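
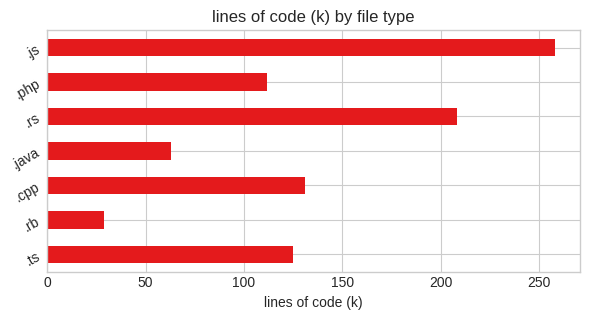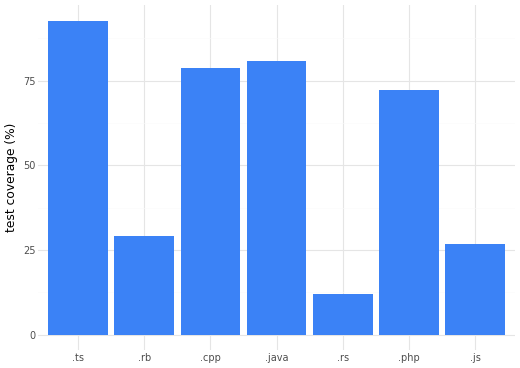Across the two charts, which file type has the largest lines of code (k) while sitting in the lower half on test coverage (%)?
Chart 2 median test coverage (%) ≈ 70; below-median file types: .rb, .rs, .js. Among those, .js has the highest lines of code (k) (≈ 250).

.js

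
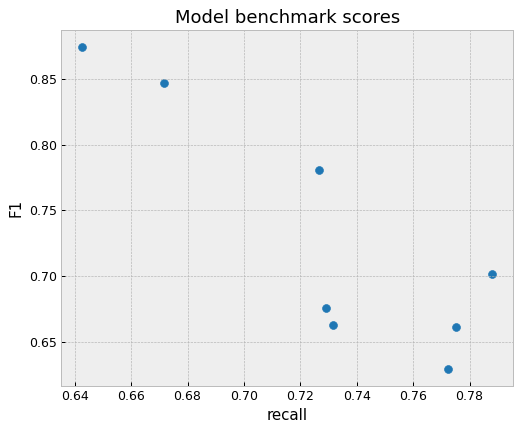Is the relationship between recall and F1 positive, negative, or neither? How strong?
Points are negatively correlated; strong (|r| ≈ 0.9).

negative, strong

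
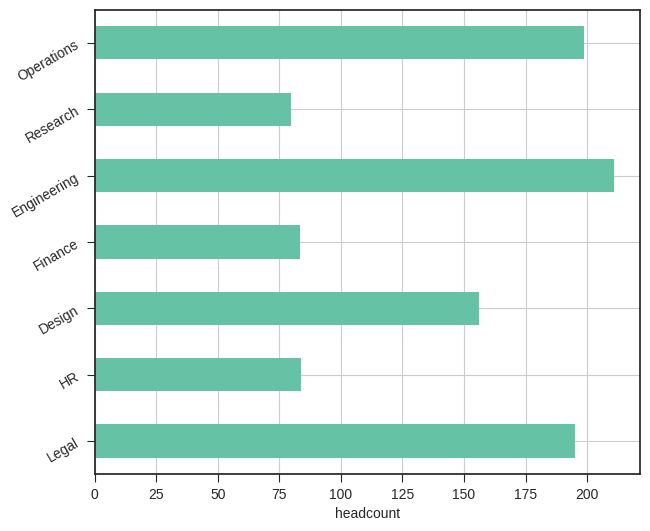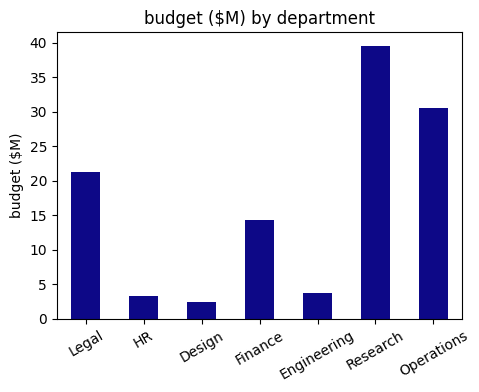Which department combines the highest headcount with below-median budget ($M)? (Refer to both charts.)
Engineering

Chart 2 median budget ($M) ≈ 15; below-median departments: HR, Design, Engineering. Among those, Engineering has the highest headcount (≈ 220).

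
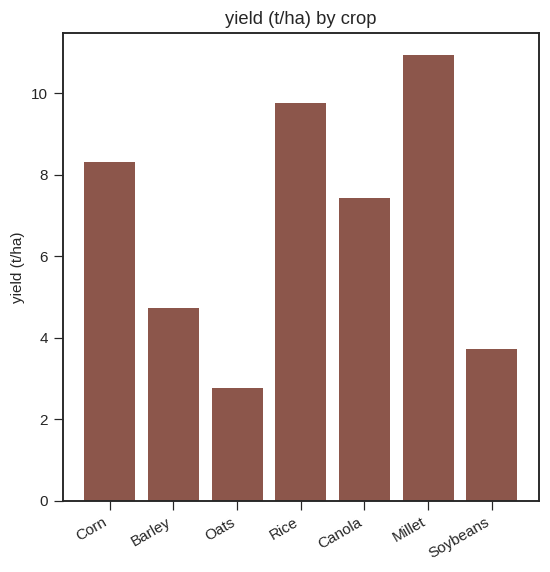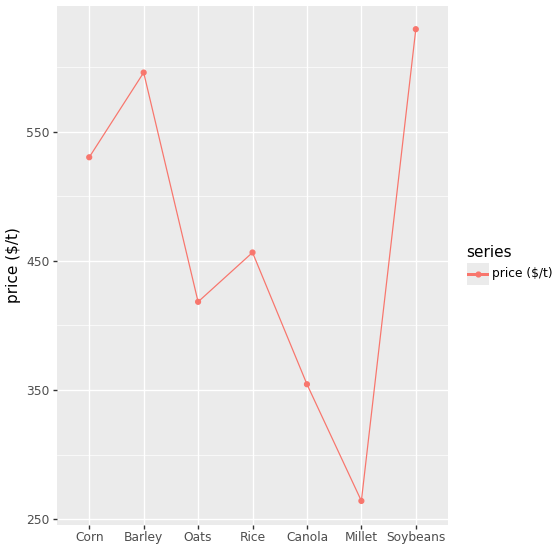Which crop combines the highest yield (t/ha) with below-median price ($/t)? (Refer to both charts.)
Chart 2 median price ($/t) ≈ 500; below-median crops: Oats, Canola, Millet. Among those, Millet has the highest yield (t/ha) (≈ 10).

Millet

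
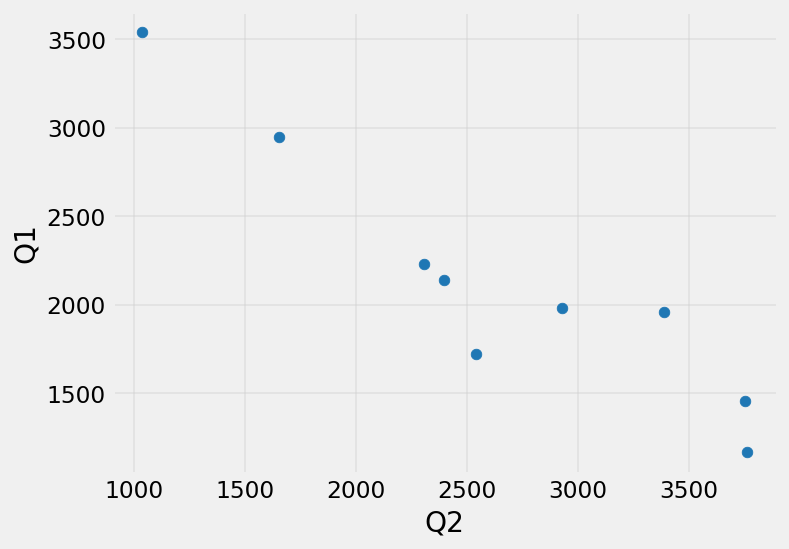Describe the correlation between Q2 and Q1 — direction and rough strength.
Points are negatively correlated; strong (|r| ≈ 0.9).

negative, strong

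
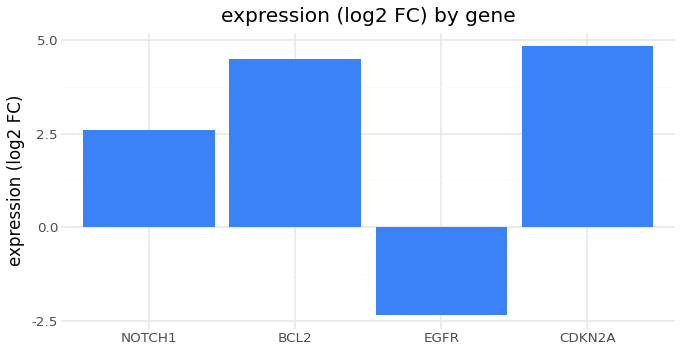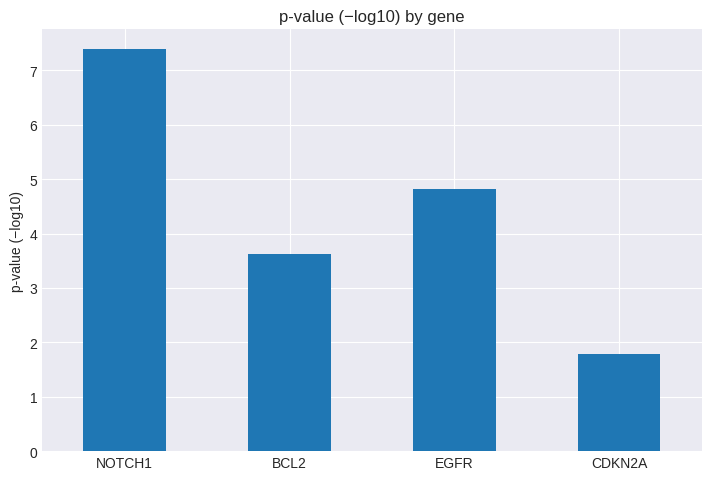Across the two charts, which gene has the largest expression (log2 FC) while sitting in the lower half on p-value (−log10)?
CDKN2A

Chart 2 median p-value (−log10) ≈ 4; below-median genes: BCL2, CDKN2A. Among those, CDKN2A has the highest expression (log2 FC) (≈ 5).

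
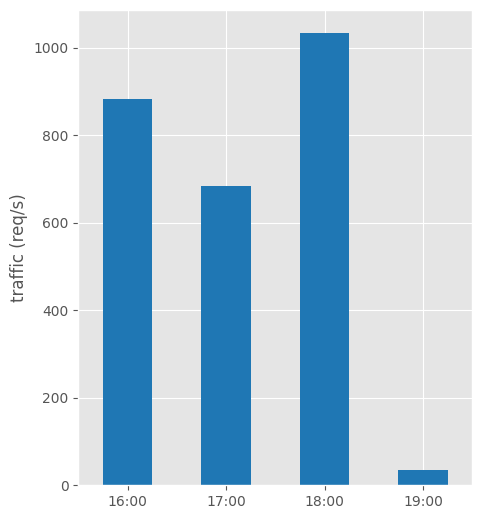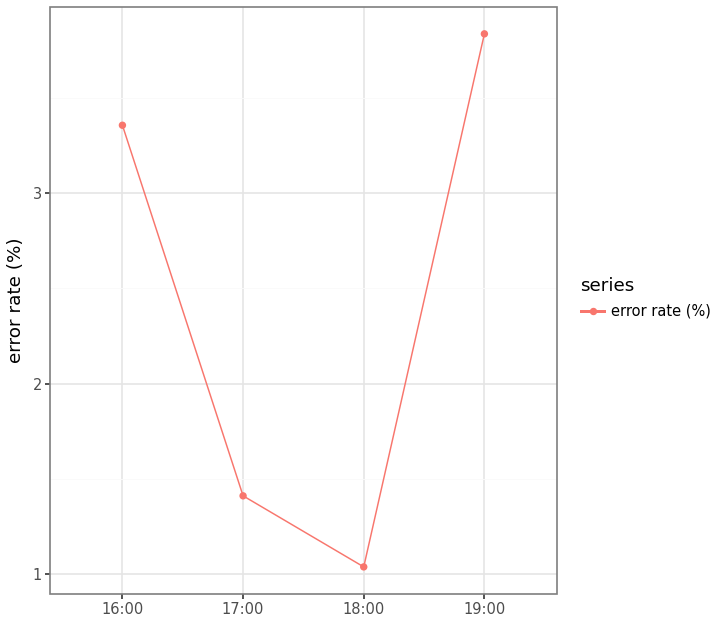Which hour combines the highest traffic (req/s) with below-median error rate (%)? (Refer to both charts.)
18:00

Chart 2 median error rate (%) ≈ 2.5; below-median hours: 17:00, 18:00. Among those, 18:00 has the highest traffic (req/s) (≈ 1000).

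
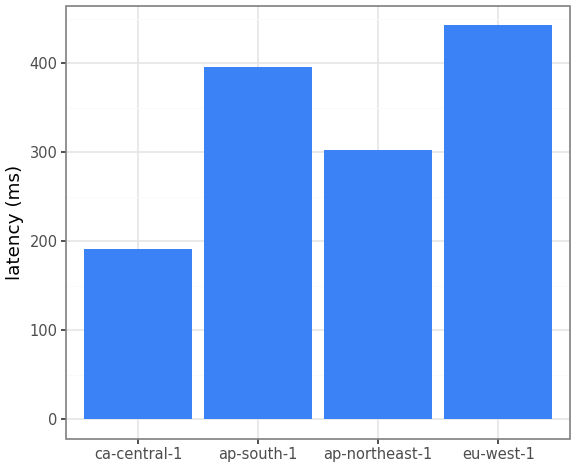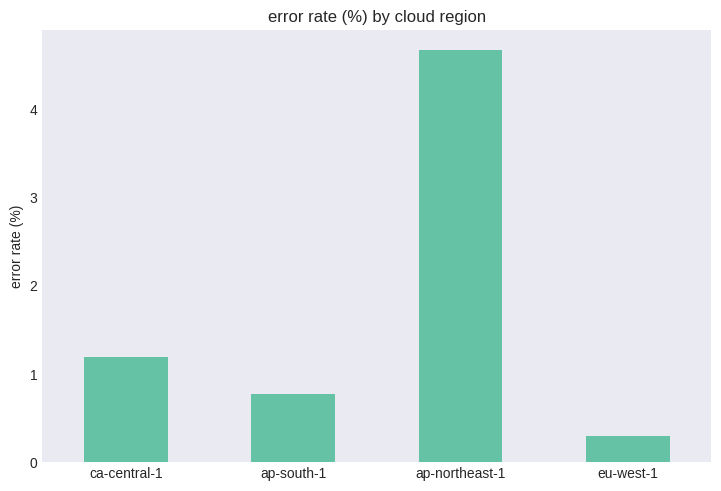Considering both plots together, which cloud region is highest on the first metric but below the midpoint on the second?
eu-west-1

Chart 2 median error rate (%) ≈ 1; below-median cloud regions: ap-south-1, eu-west-1. Among those, eu-west-1 has the highest latency (ms) (≈ 450).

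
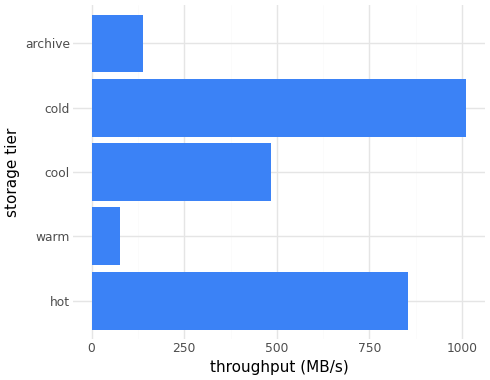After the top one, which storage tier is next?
hot

Top 3: cold ≈ 1000, hot ≈ 900, cool ≈ 500.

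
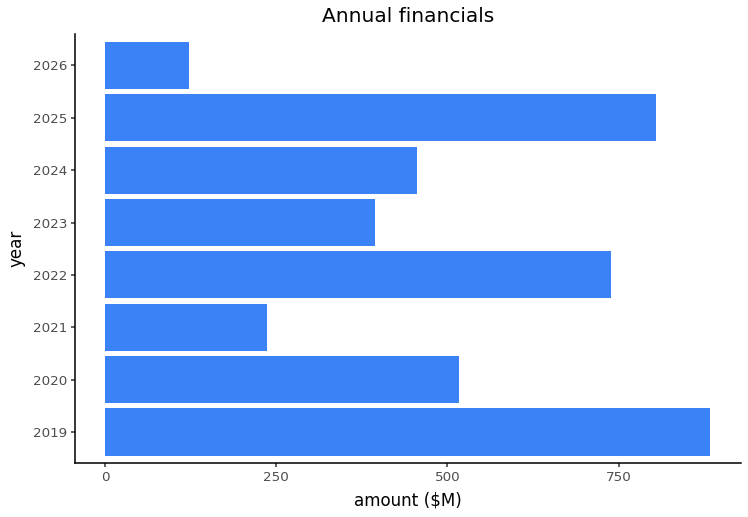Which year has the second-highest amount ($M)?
2025

Top 3: 2019 ≈ 900, 2025 ≈ 800, 2022 ≈ 700.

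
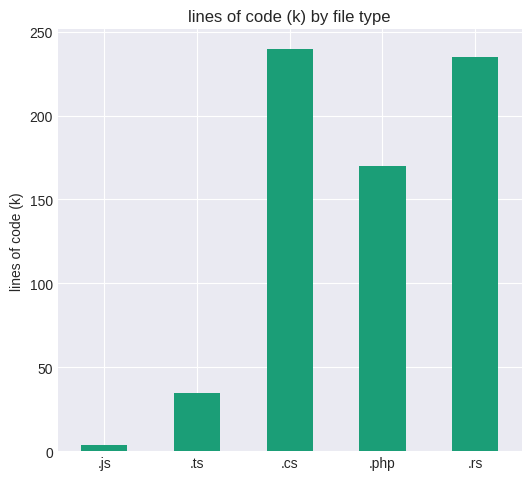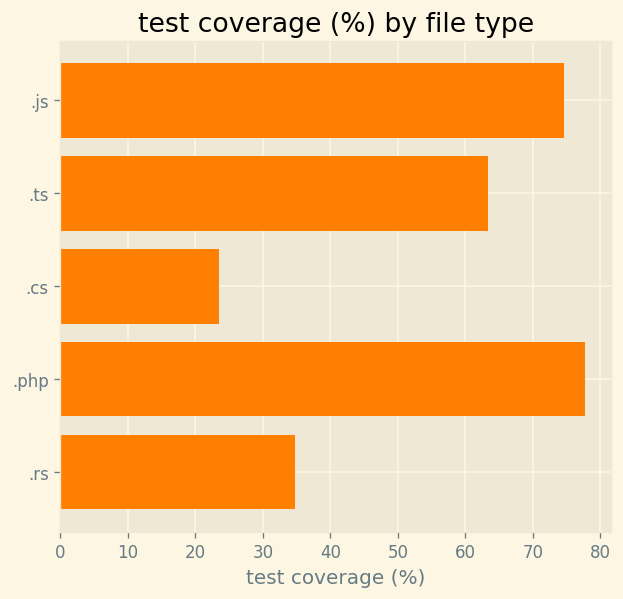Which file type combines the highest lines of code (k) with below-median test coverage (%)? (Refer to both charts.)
Chart 2 median test coverage (%) ≈ 60; below-median file types: .cs, .rs. Among those, .cs has the highest lines of code (k) (≈ 250).

.cs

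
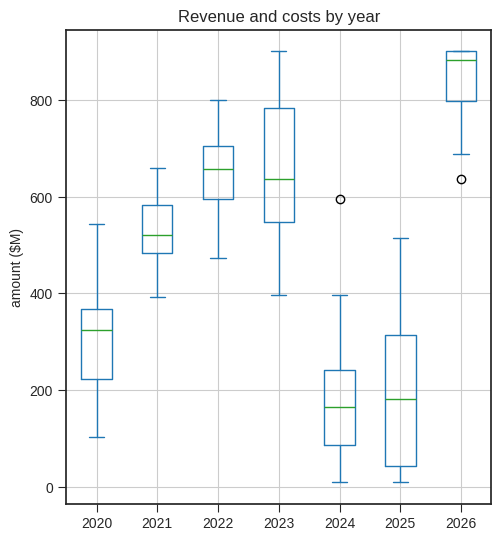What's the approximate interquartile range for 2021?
≈ 100

Q3 ≈ 600, Q1 ≈ 500; IQR ≈ 100.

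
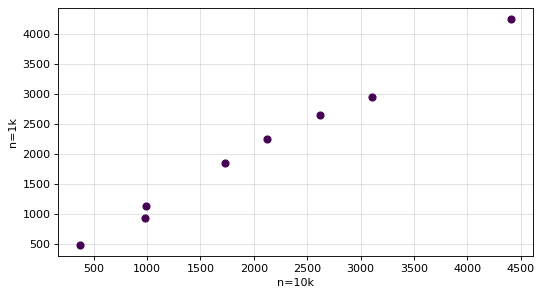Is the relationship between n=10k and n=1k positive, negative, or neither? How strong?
Points are positively correlated; strong (|r| ≈ 1.0).

positive, strong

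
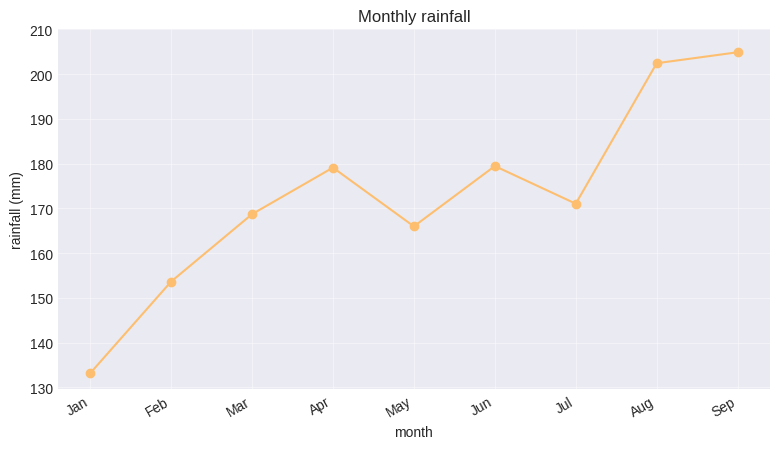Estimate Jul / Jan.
Jul ≈ 170, Jan ≈ 130; 170/130 ≈ 1.31.

≈ 1.31×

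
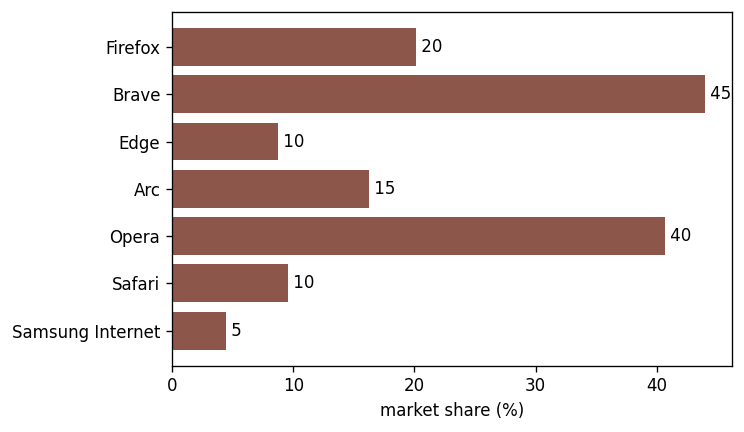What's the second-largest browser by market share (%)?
Opera

Top 3: Brave ≈ 45, Opera ≈ 40, Firefox ≈ 20.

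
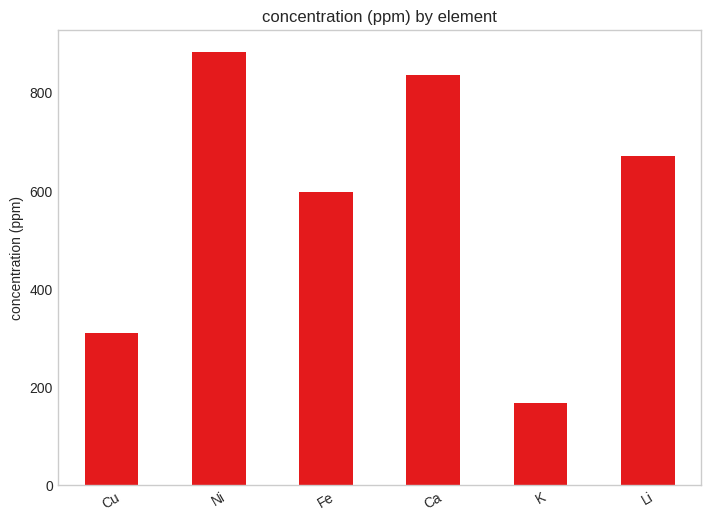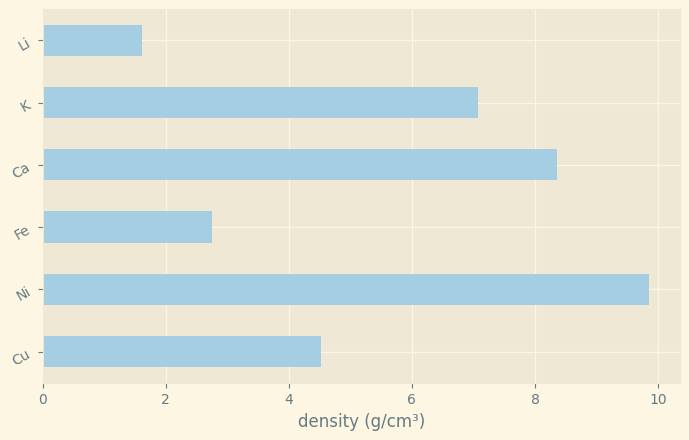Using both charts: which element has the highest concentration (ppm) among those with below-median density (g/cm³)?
Chart 2 median density (g/cm³) ≈ 6; below-median elements: Cu, Fe, Li. Among those, Li has the highest concentration (ppm) (≈ 700).

Li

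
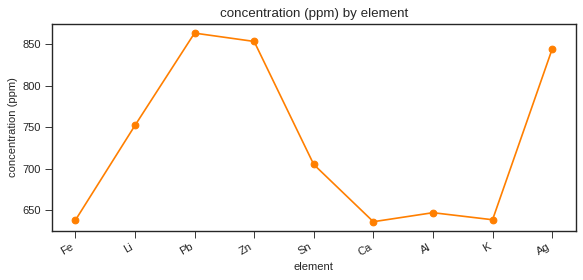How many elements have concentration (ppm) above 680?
Above 680: Li, Pb, Zn, Sn, Ag.

5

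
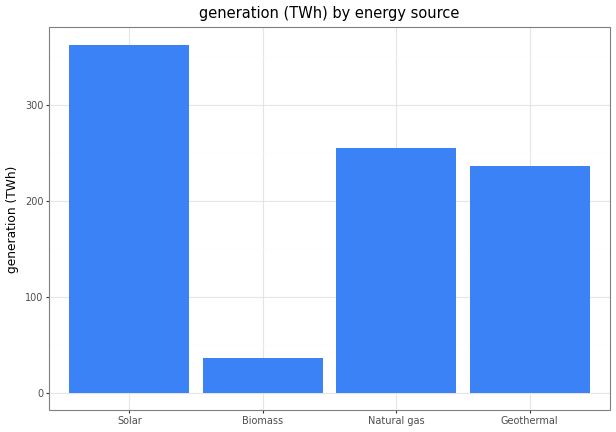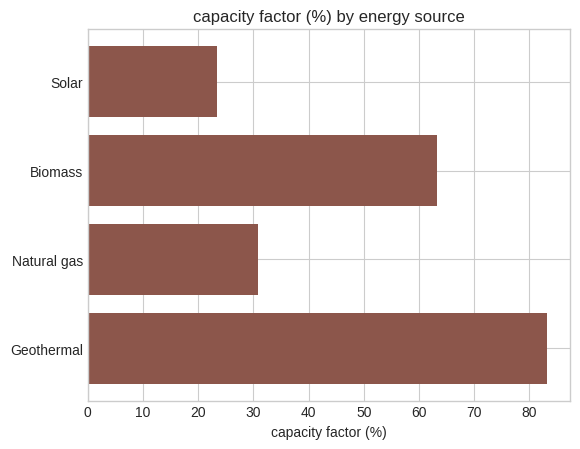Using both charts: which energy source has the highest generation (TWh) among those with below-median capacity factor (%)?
Solar

Chart 2 median capacity factor (%) ≈ 50; below-median energy sources: Solar, Natural gas. Among those, Solar has the highest generation (TWh) (≈ 350).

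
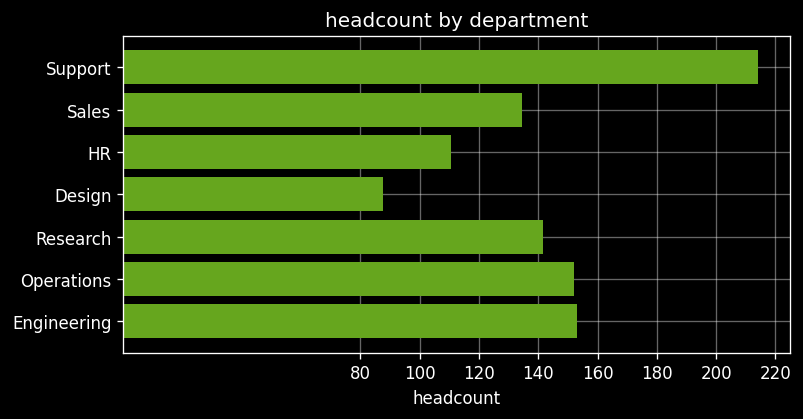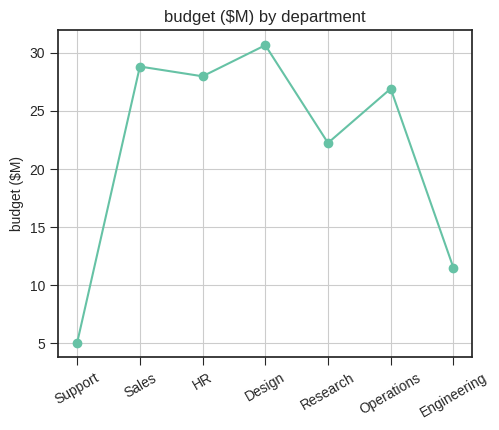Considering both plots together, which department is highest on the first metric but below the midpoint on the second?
Chart 2 median budget ($M) ≈ 25; below-median departments: Support, Research, Engineering. Among those, Support has the highest headcount (≈ 220).

Support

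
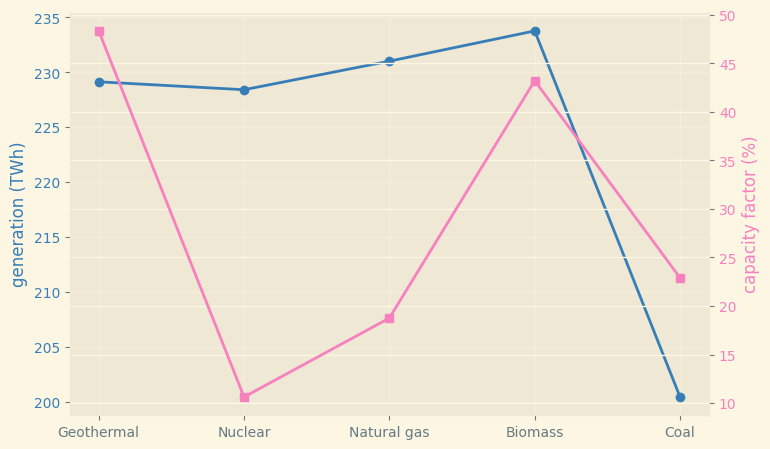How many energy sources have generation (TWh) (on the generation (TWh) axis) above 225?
4

Above 225: Geothermal, Nuclear, Natural gas, Biomass.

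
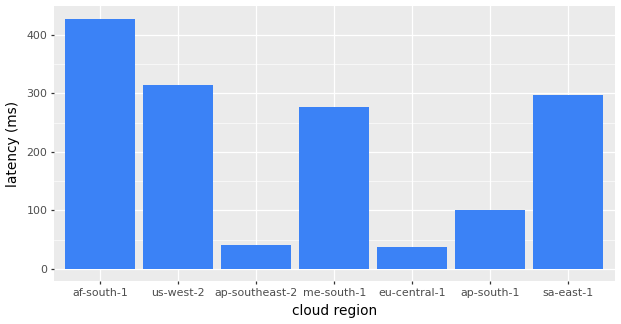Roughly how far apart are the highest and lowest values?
≈ 400

Max af-south-1 ≈ 450, min eu-central-1 ≈ 50; range ≈ 400.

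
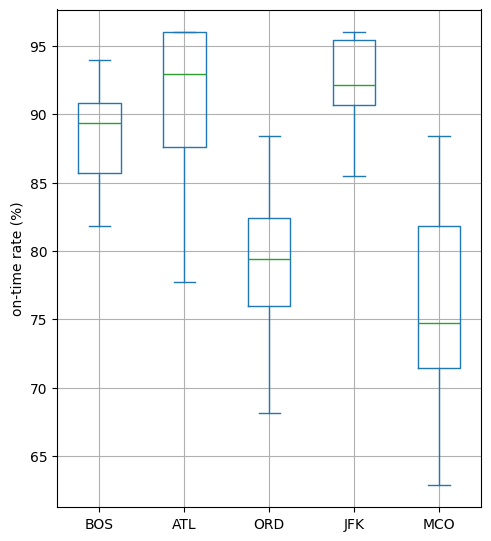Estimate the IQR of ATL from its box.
≈ 8

Q3 ≈ 96, Q1 ≈ 88; IQR ≈ 8.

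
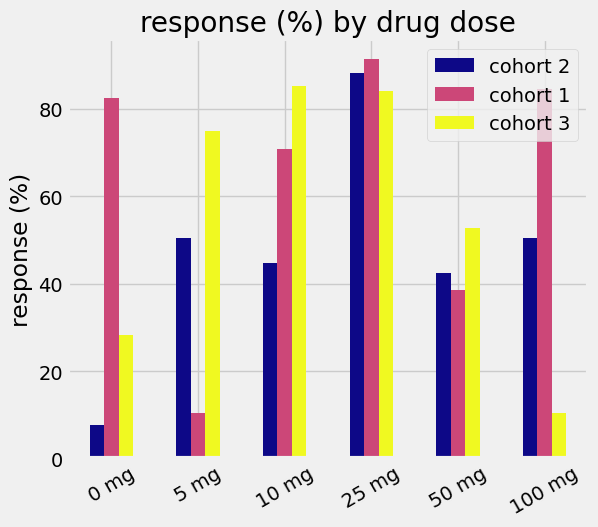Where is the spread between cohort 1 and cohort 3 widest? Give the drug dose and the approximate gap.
100 mg: cohort 1 ≈ 80, cohort 3 ≈ 10 → gap ≈ 70. Next-largest (5 mg) is only ≈ 60.

100 mg, ≈ 70 %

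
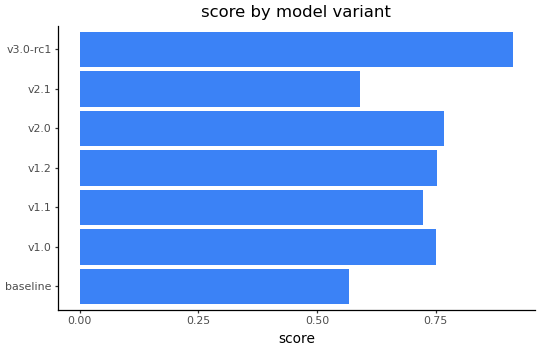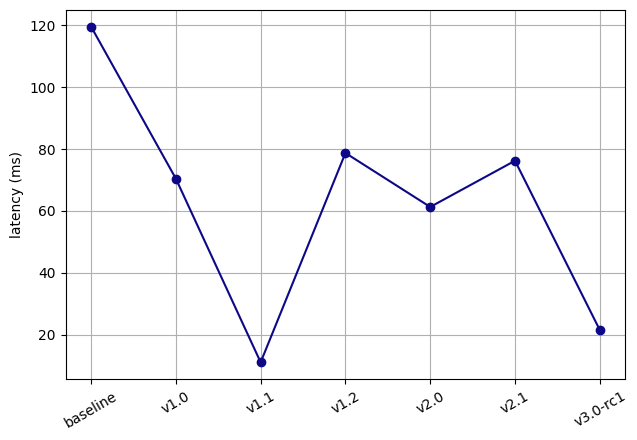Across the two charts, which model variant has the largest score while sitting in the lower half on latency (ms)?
v3.0-rc1

Chart 2 median latency (ms) ≈ 80; below-median model variants: v1.1, v2.0, v3.0-rc1. Among those, v3.0-rc1 has the highest score (≈ 0.9).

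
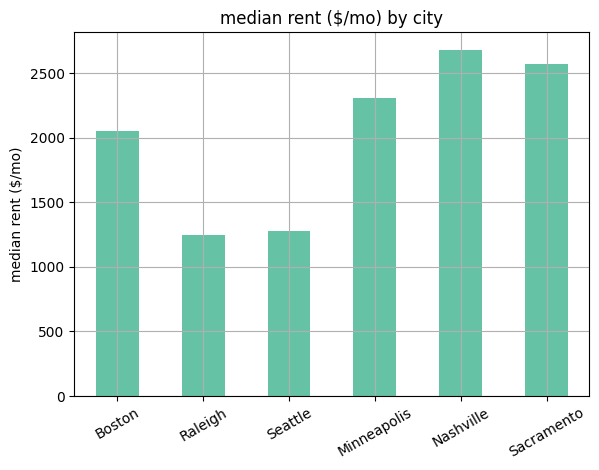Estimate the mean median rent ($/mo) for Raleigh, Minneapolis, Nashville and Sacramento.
≈ 2125

(1000 + 2500 + 2500 + 2500) / 4 ≈ 2125.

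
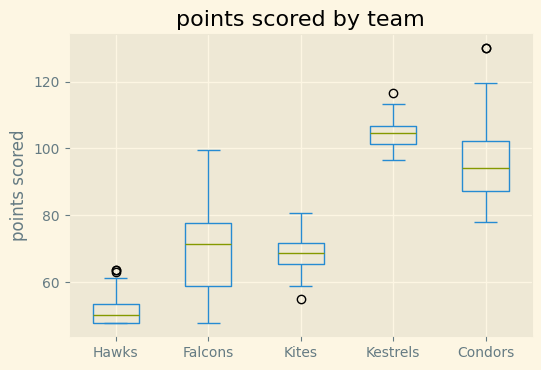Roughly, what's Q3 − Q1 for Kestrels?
Q3 ≈ 105, Q1 ≈ 100; IQR ≈ 5.

≈ 5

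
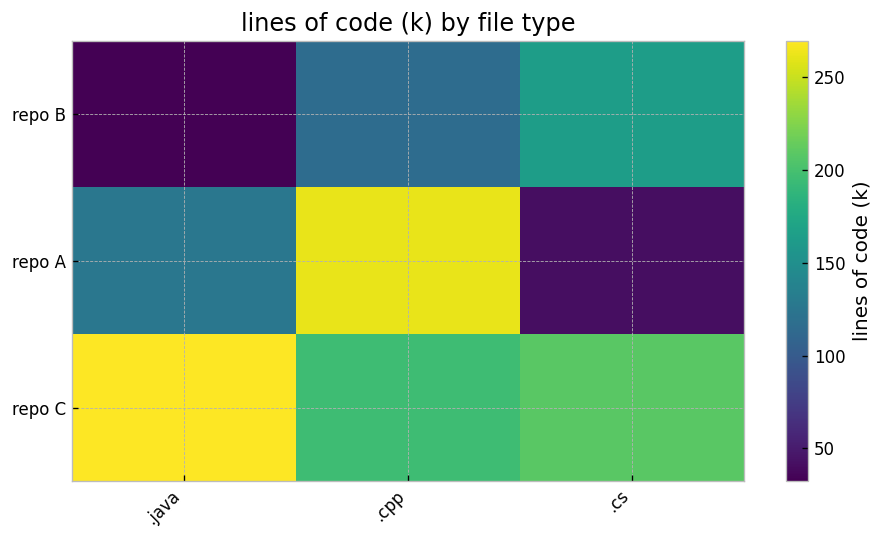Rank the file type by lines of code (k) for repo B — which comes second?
Top 3 for repo B: .cs ≈ 160, .cpp ≈ 120, .java ≈ 40.

.cpp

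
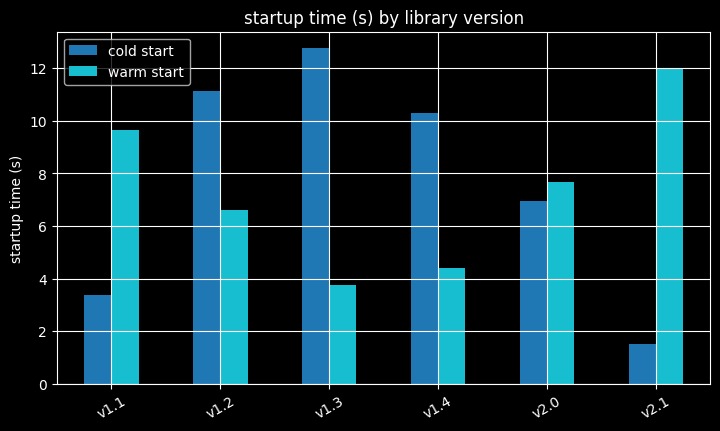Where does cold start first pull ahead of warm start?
v1.1: cold start ≈ 4 vs warm start ≈ 10 (not yet); v1.2: cold start ≈ 12 vs warm start ≈ 6 (first crossover).

v1.2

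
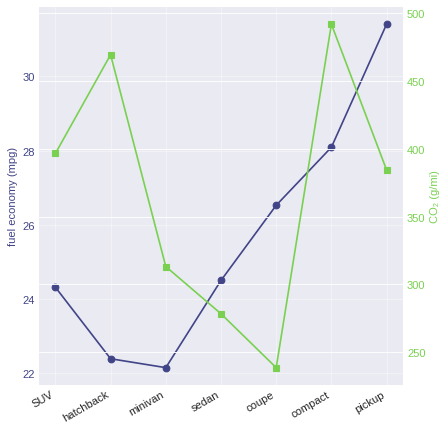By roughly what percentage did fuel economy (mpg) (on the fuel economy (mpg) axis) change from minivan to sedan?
minivan ≈ 22, sedan ≈ 25; (25 − 22) / 22 ≈ +13.6%.

≈ +13.6%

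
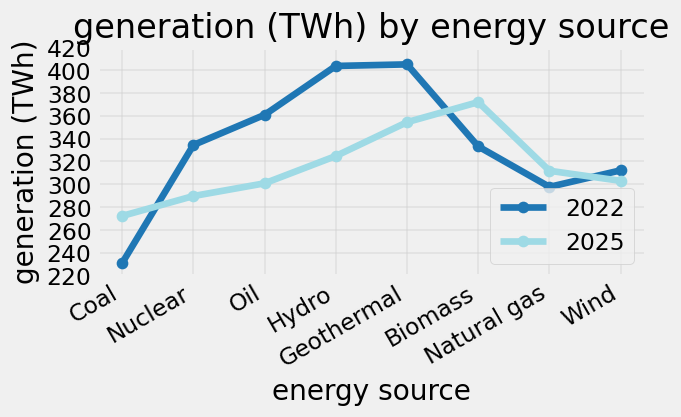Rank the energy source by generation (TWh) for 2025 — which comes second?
Geothermal

Top 3 for 2025: Biomass ≈ 380, Geothermal ≈ 360, Hydro ≈ 320.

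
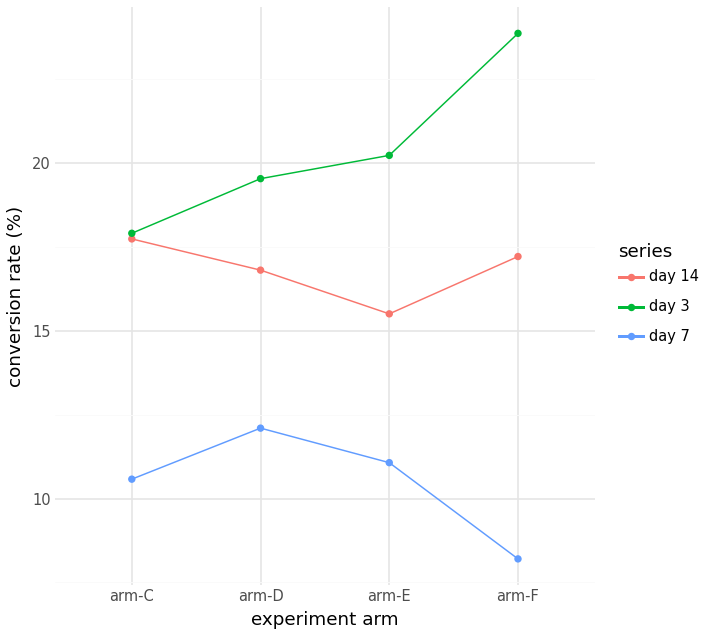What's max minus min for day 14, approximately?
Max arm-C ≈ 18, min arm-E ≈ 16; range ≈ 2.

≈ 2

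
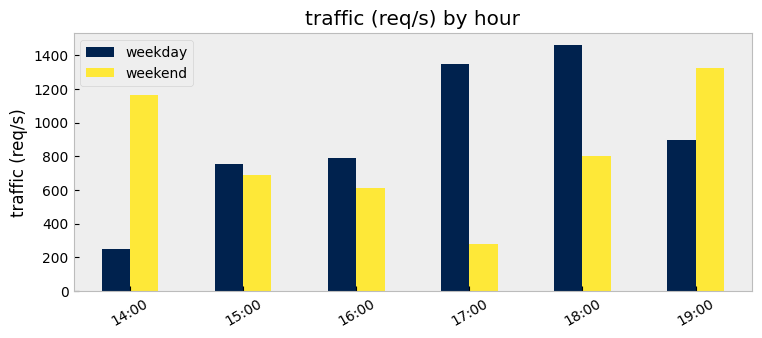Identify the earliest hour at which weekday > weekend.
14:00: weekday ≈ 200 vs weekend ≈ 1200 (not yet); 15:00: weekday ≈ 800 vs weekend ≈ 600 (first crossover).

15:00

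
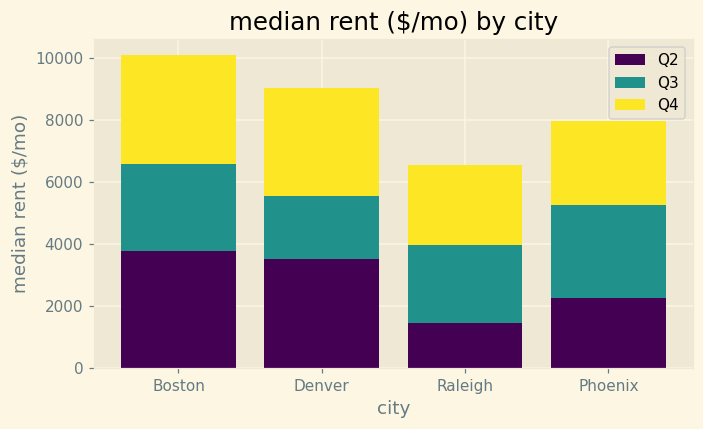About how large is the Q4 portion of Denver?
Q4 top ≈ 9000, bottom ≈ 6000; segment ≈ 3000.

≈ 3000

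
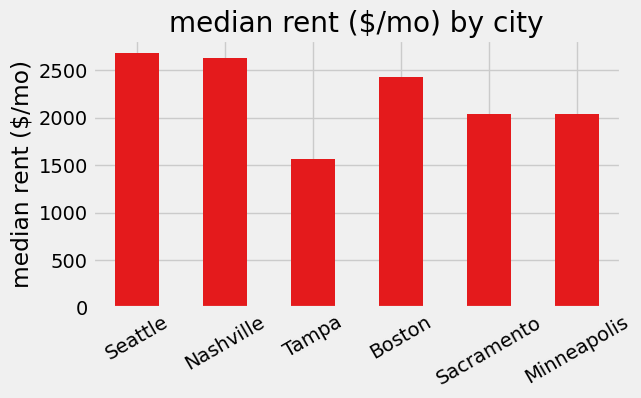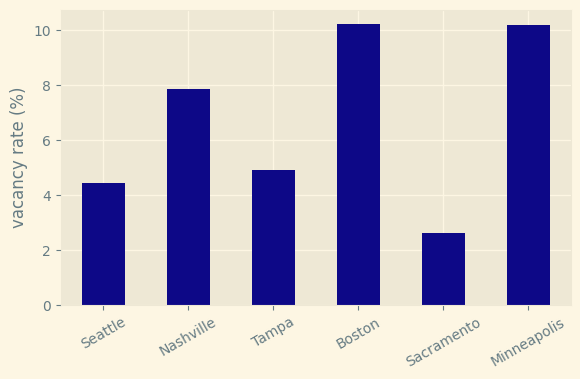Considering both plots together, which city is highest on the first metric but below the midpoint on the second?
Chart 2 median vacancy rate (%) ≈ 6; below-median cities: Seattle, Tampa, Sacramento. Among those, Seattle has the highest median rent ($/mo) (≈ 2500).

Seattle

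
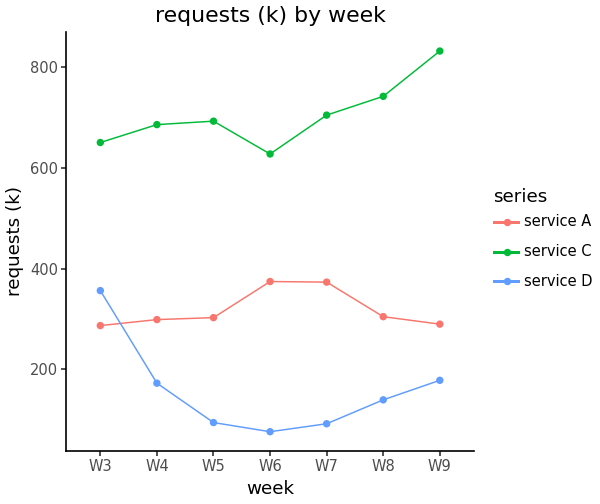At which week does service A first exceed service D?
W4

W3: service A ≈ 300 vs service D ≈ 400 (not yet); W4: service A ≈ 300 vs service D ≈ 200 (first crossover).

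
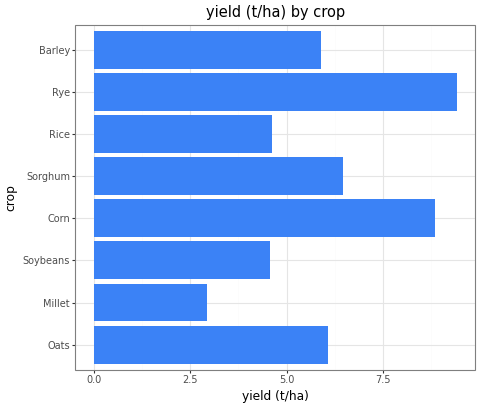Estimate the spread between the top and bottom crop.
Max Rye ≈ 9, min Millet ≈ 3; range ≈ 6.

≈ 6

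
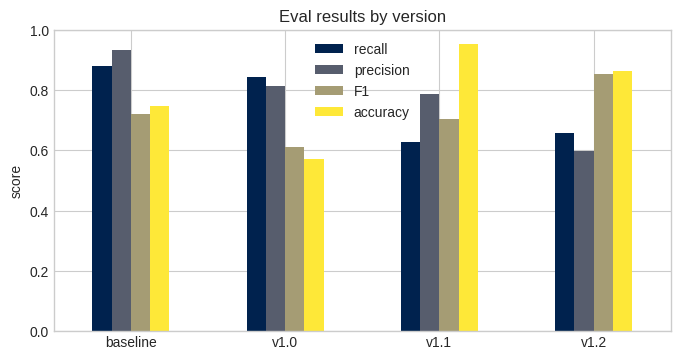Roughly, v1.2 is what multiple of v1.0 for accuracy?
≈ 1.5×

v1.2 ≈ 0.9, v1.0 ≈ 0.6; 0.9/0.6 ≈ 1.5.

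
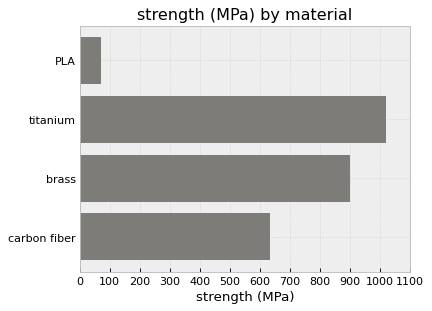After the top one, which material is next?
Top 3: titanium ≈ 1000, brass ≈ 900, carbon fiber ≈ 600.

brass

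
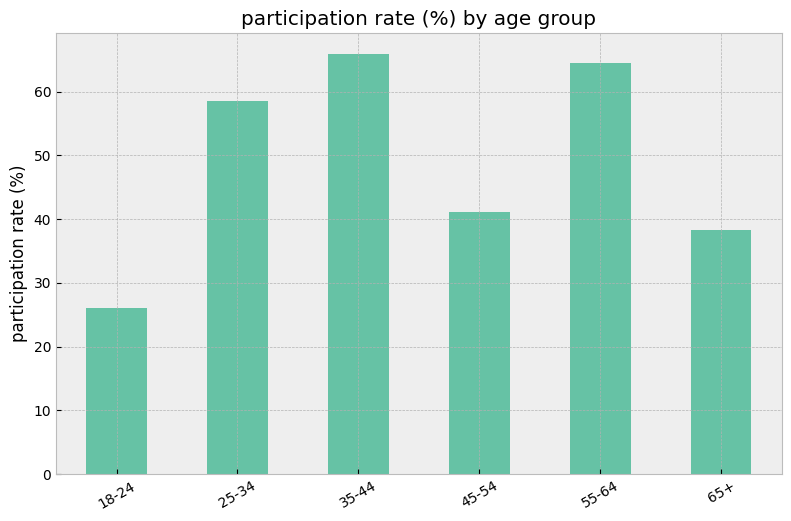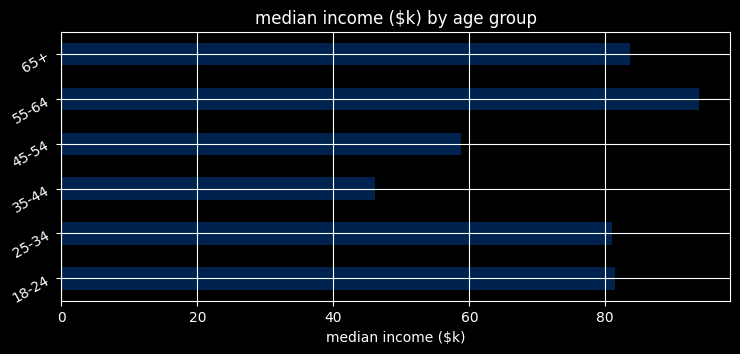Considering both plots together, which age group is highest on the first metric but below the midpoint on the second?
Chart 2 median median income ($k) ≈ 80; below-median age groups: 25-34, 35-44, 45-54. Among those, 35-44 has the highest participation rate (%) (≈ 70).

35-44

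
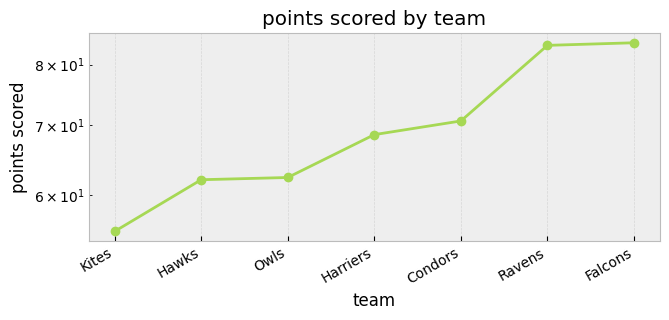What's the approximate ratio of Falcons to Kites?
Falcons ≈ 85, Kites ≈ 55; 85/55 ≈ 1.55.

≈ 1.55×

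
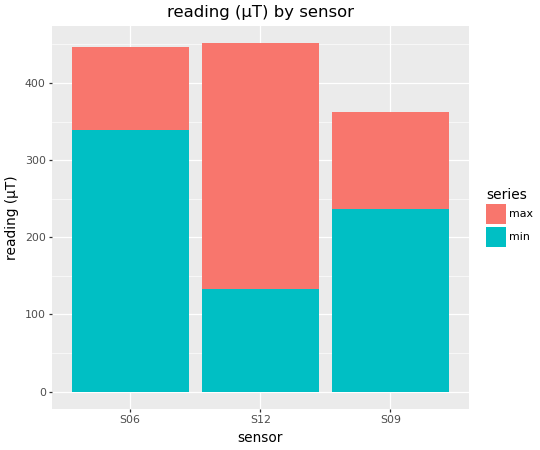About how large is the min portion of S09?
min top ≈ 250, bottom ≈ 0; segment ≈ 250.

≈ 250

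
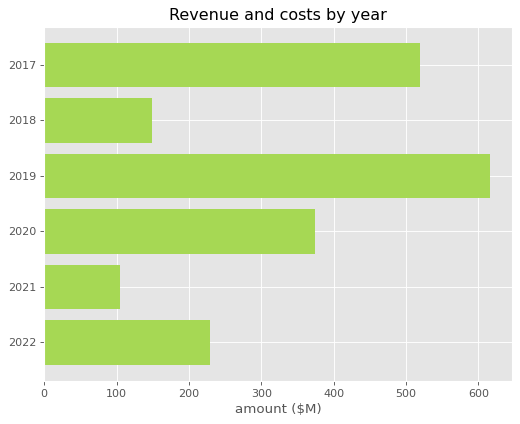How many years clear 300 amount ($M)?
Above 300: 2017, 2019, 2020.

3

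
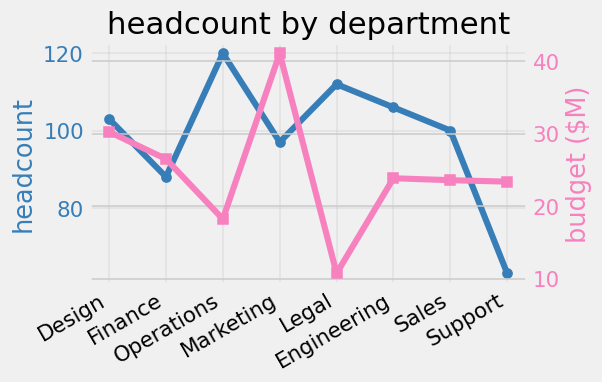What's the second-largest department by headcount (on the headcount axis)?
Legal

Top 3 (on the headcount axis): Operations ≈ 120, Legal ≈ 110, Engineering ≈ 105.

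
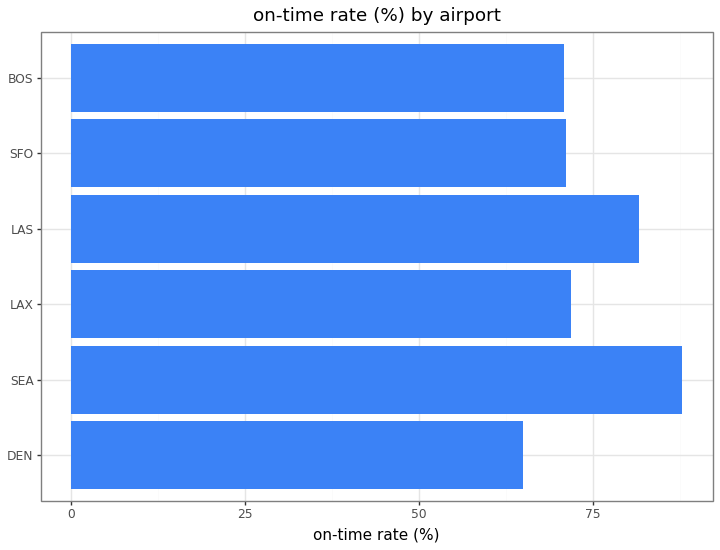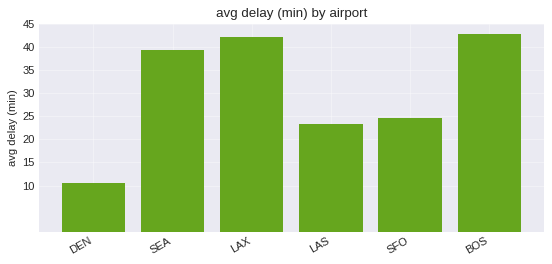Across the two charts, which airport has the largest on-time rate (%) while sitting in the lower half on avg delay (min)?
Chart 2 median avg delay (min) ≈ 30; below-median airports: DEN, LAS, SFO. Among those, LAS has the highest on-time rate (%) (≈ 80).

LAS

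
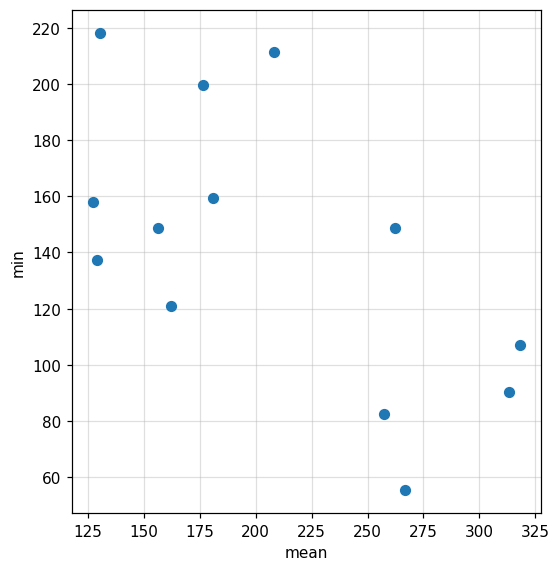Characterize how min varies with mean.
negative, moderate

Points are negatively correlated; moderate (|r| ≈ 0.6).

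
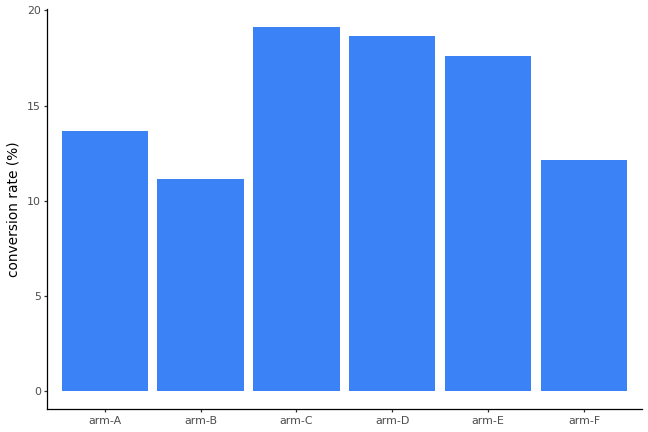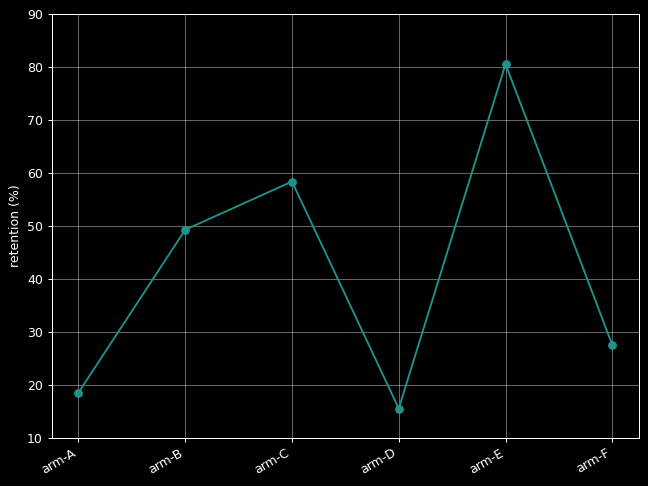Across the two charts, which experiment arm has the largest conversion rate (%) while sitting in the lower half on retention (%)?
Chart 2 median retention (%) ≈ 40; below-median experiment arms: arm-A, arm-D, arm-F. Among those, arm-D has the highest conversion rate (%) (≈ 18).

arm-D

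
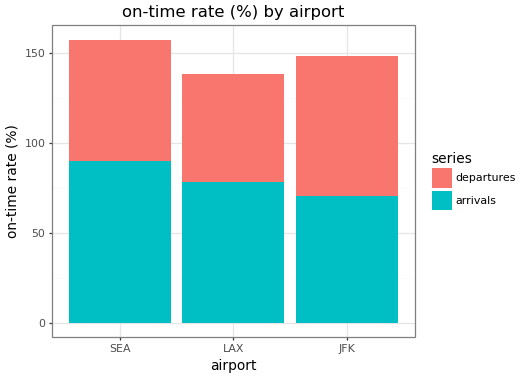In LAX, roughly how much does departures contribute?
≈ 60

departures top ≈ 140, bottom ≈ 80; segment ≈ 60.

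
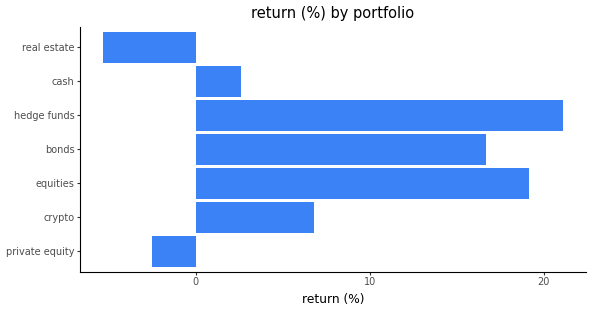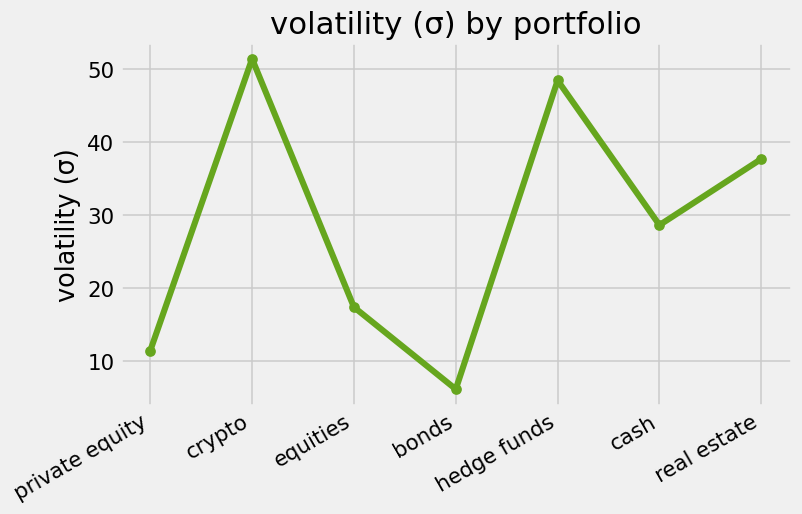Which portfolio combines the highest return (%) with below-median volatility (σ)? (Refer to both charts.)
equities

Chart 2 median volatility (σ) ≈ 30; below-median portfolios: private equity, equities, bonds. Among those, equities has the highest return (%) (≈ 20).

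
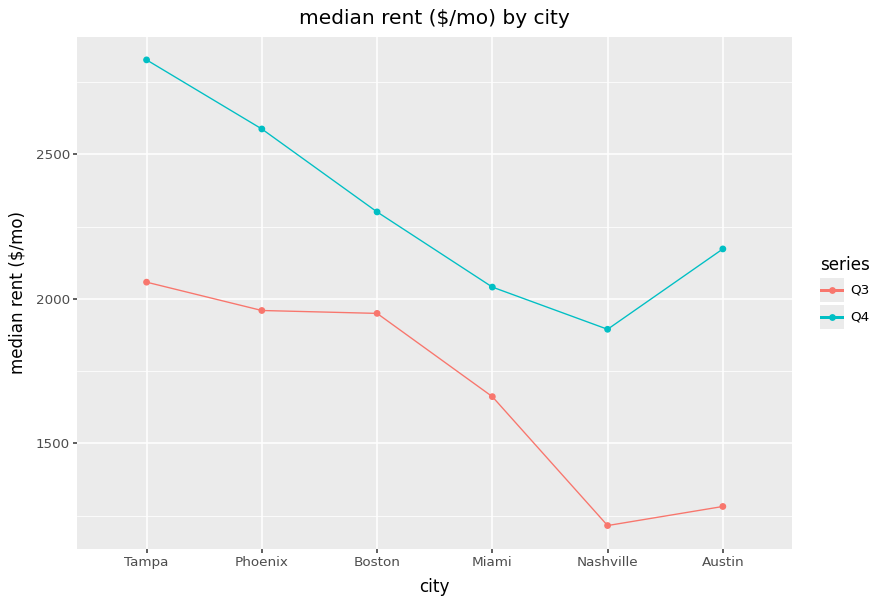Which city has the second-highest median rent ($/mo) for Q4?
Top 3 for Q4: Tampa ≈ 2800, Phoenix ≈ 2600, Boston ≈ 2400.

Phoenix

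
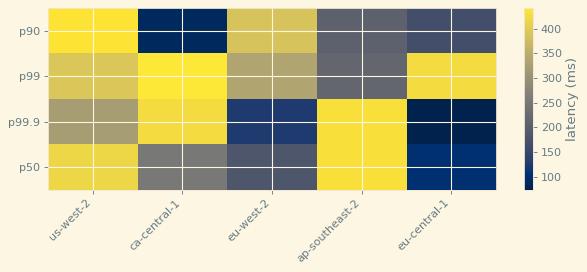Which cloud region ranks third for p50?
Top 4 for p50: ap-southeast-2 ≈ 450, us-west-2 ≈ 400, ca-central-1 ≈ 250, eu-west-2 ≈ 200.

ca-central-1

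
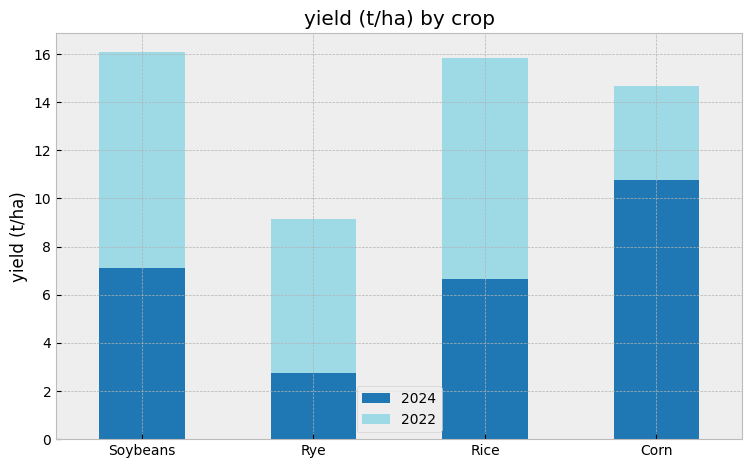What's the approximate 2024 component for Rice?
2024 top ≈ 6, bottom ≈ 0; segment ≈ 6.

≈ 6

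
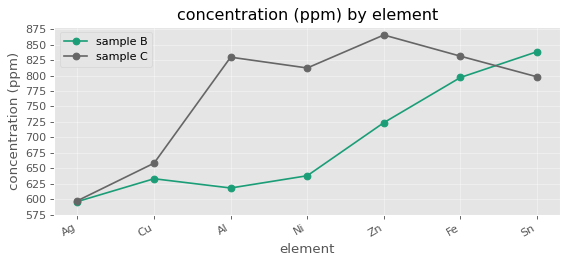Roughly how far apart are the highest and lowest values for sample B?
Max Sn ≈ 850, min Ag ≈ 600; range ≈ 250.

≈ 250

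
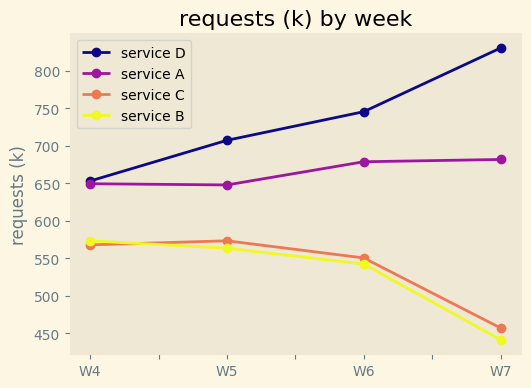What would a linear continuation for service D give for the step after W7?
Last three: 700, 750, 850 → slope ≈ 75/step → next ≈ 925.

≈ 925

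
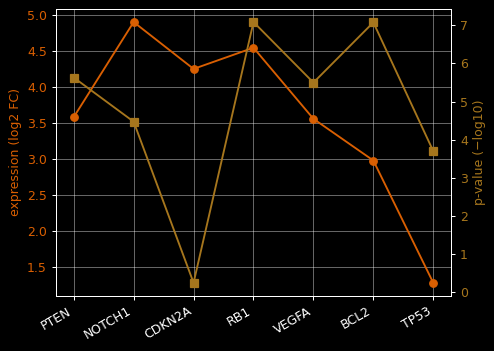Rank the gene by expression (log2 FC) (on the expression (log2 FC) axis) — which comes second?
Top 3 (on the expression (log2 FC) axis): NOTCH1 ≈ 5.0, RB1 ≈ 4.5, CDKN2A ≈ 4.0.

RB1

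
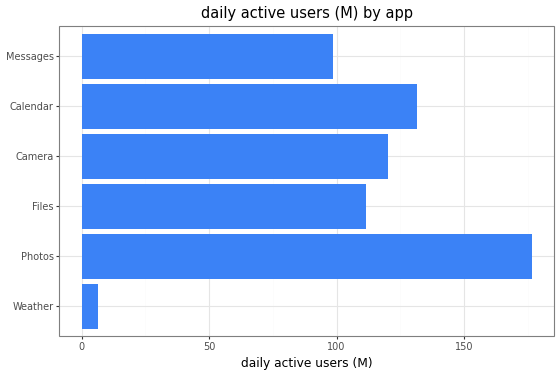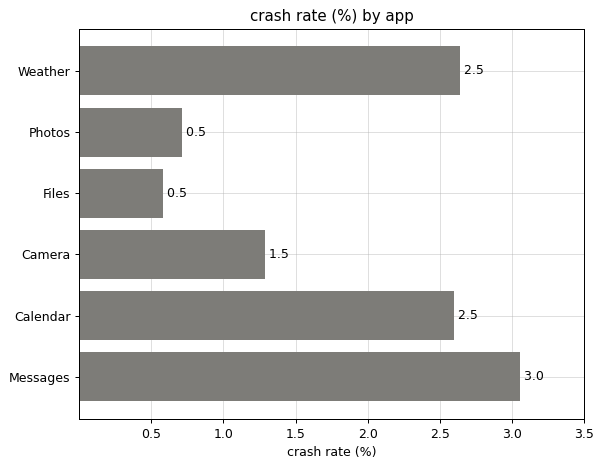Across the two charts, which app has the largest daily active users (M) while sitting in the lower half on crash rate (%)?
Photos

Chart 2 median crash rate (%) ≈ 2; below-median apps: Photos, Files, Camera. Among those, Photos has the highest daily active users (M) (≈ 180).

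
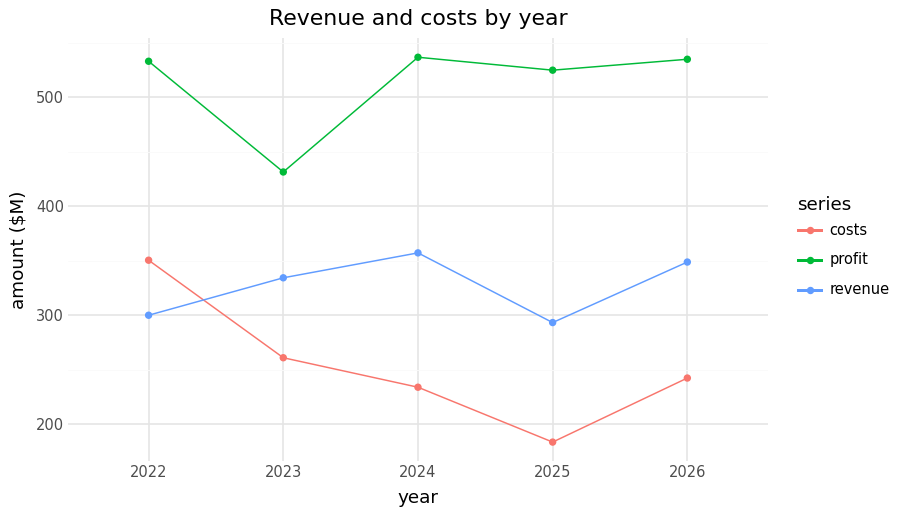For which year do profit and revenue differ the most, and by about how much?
2022: profit ≈ 550, revenue ≈ 300 → gap ≈ 250. Next-largest (2025) is only ≈ 200.

2022, ≈ 250 $M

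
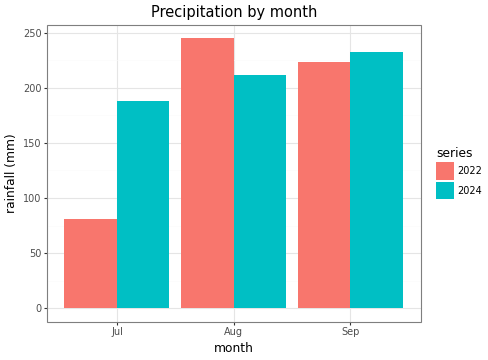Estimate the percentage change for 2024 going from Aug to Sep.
Aug ≈ 200, Sep ≈ 225; (225 − 200) / 200 ≈ +12.5%.

≈ +12.5%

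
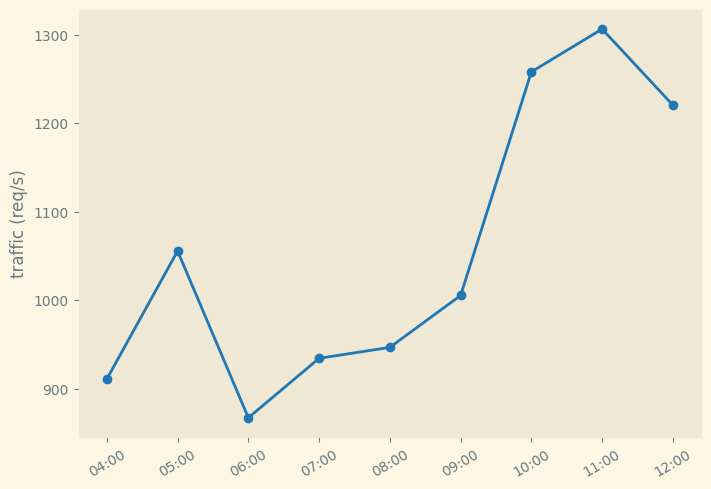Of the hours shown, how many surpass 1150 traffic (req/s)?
3

Above 1150: 10:00, 11:00, 12:00.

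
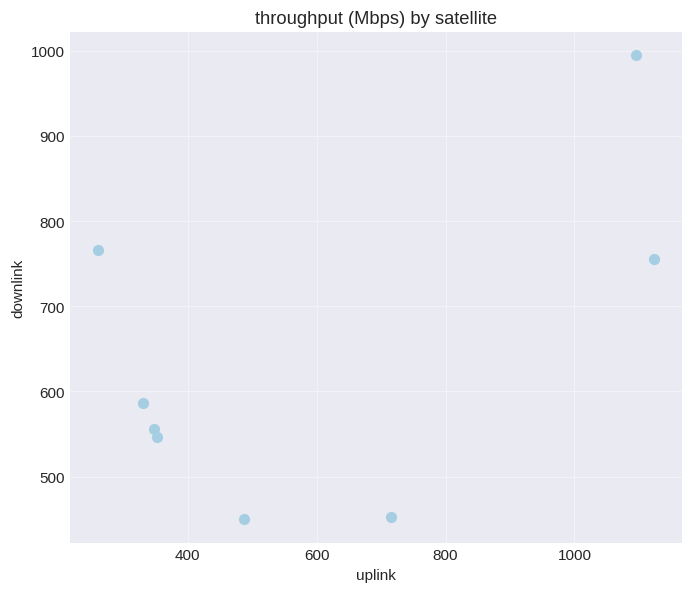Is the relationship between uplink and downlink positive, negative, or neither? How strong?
positive, moderate

Points are positively correlated; moderate (|r| ≈ 0.5).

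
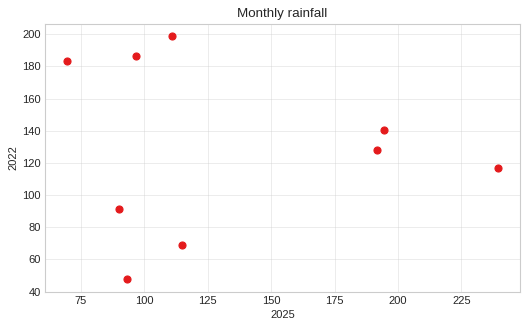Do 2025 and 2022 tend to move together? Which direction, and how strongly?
Points are roughly uncorrelated; weak (|r| ≈ 0.1).

no clear correlation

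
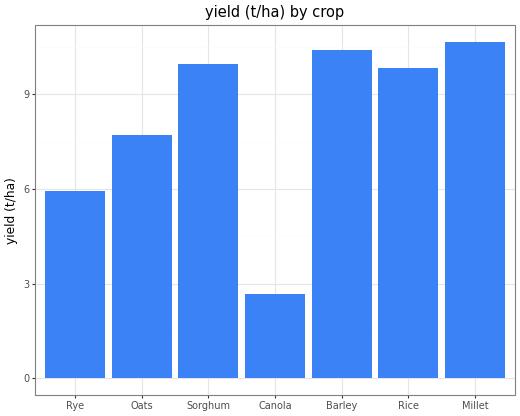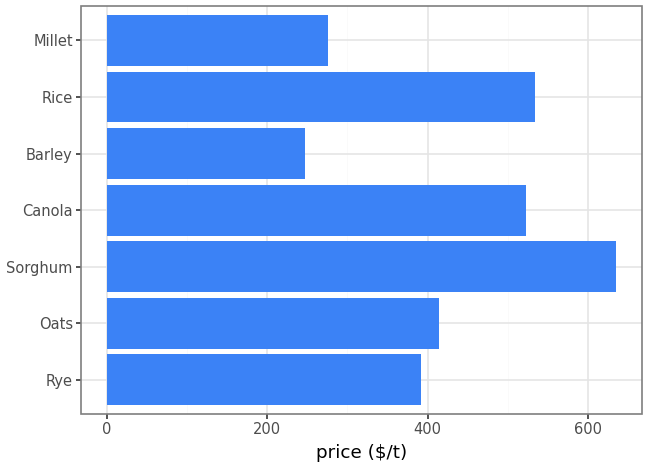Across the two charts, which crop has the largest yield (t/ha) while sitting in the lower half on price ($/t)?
Millet

Chart 2 median price ($/t) ≈ 400; below-median crops: Rye, Barley, Millet. Among those, Millet has the highest yield (t/ha) (≈ 11).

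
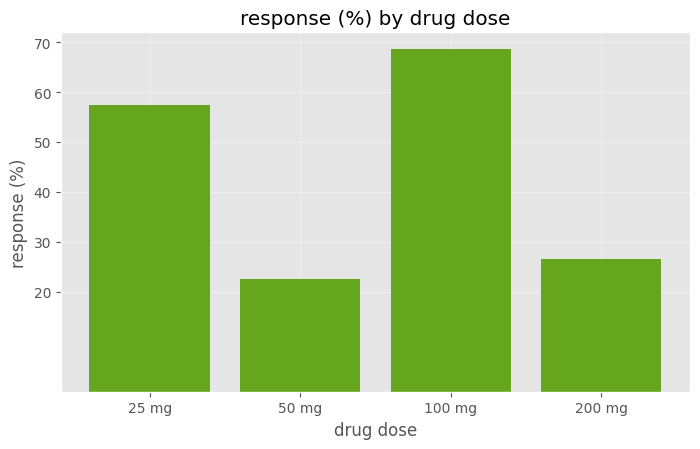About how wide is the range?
Max 100 mg ≈ 70, min 50 mg ≈ 20; range ≈ 50.

≈ 50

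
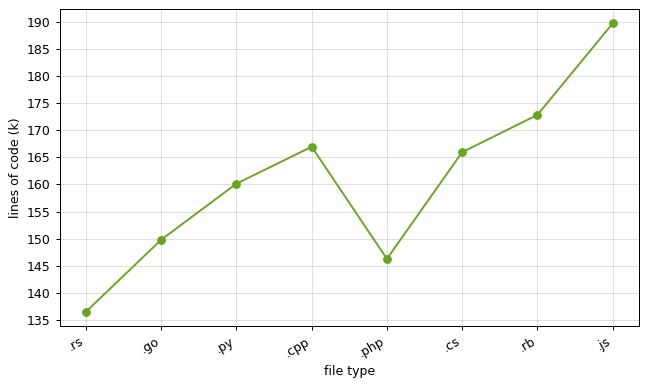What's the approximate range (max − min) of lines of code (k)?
≈ 55

Max .js ≈ 190, min .rs ≈ 135; range ≈ 55.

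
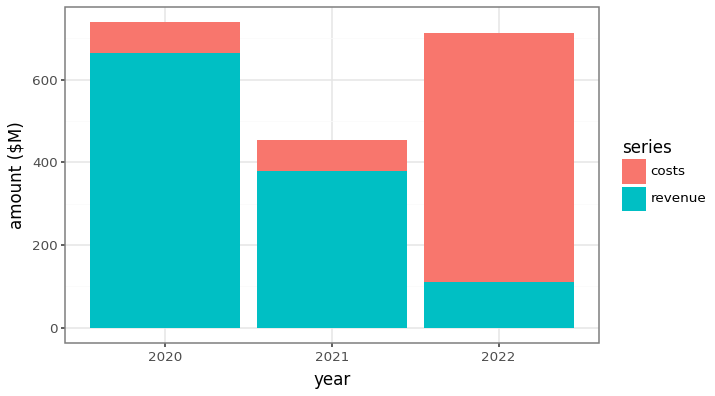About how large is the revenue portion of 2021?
revenue top ≈ 400, bottom ≈ 0; segment ≈ 400.

≈ 400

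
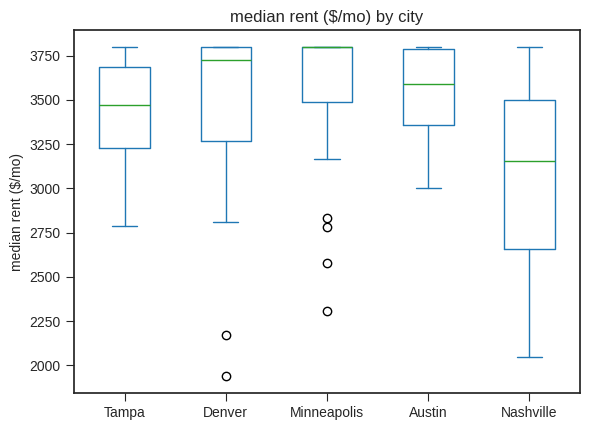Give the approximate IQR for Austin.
Q3 ≈ 3800, Q1 ≈ 3400; IQR ≈ 400.

≈ 400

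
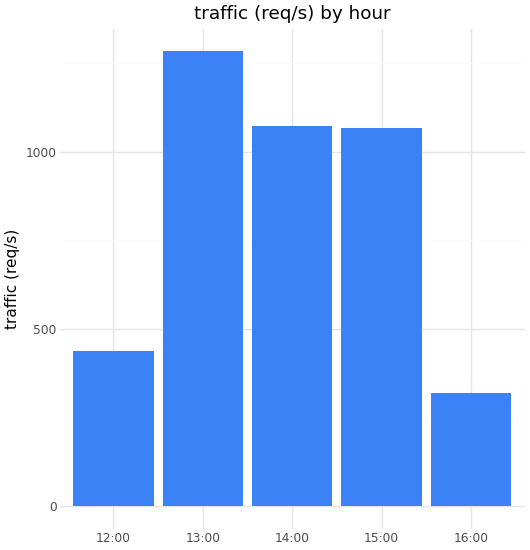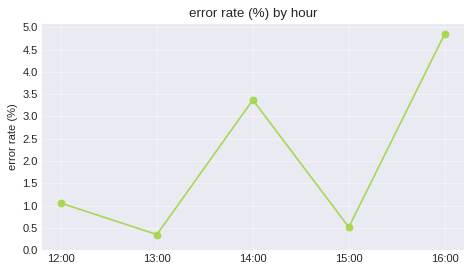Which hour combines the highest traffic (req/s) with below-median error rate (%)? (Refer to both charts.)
13:00

Chart 2 median error rate (%) ≈ 1; below-median hours: 13:00, 15:00. Among those, 13:00 has the highest traffic (req/s) (≈ 1200).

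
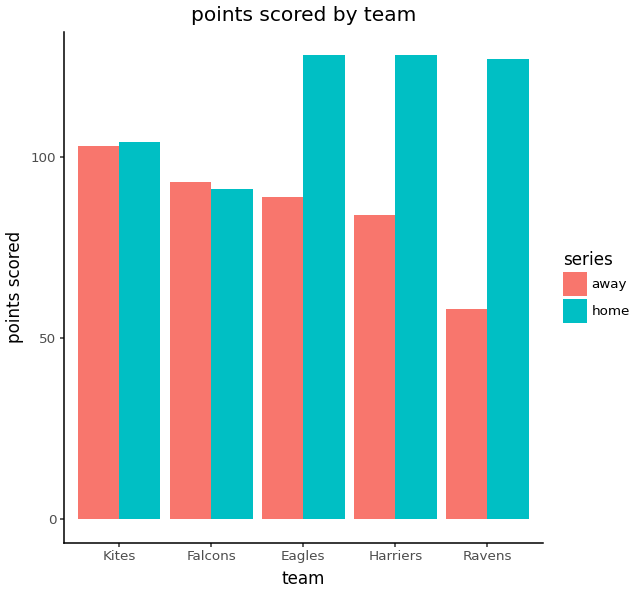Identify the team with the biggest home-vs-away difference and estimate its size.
Ravens, ≈ 60

Ravens: home ≈ 120, away ≈ 60 → gap ≈ 60. Next-largest (Harriers) is only ≈ 40.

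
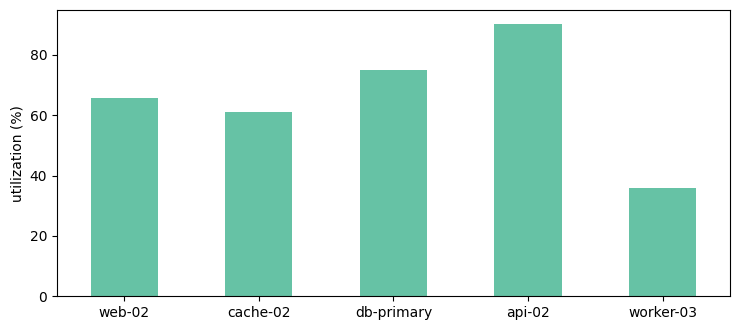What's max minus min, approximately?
Max api-02 ≈ 90, min worker-03 ≈ 40; range ≈ 50.

≈ 50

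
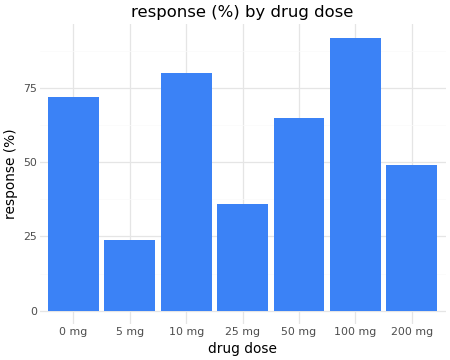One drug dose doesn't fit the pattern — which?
5 mg

5 mg ≈ 20; the rest sit between ≈ 40 and ≈ 90.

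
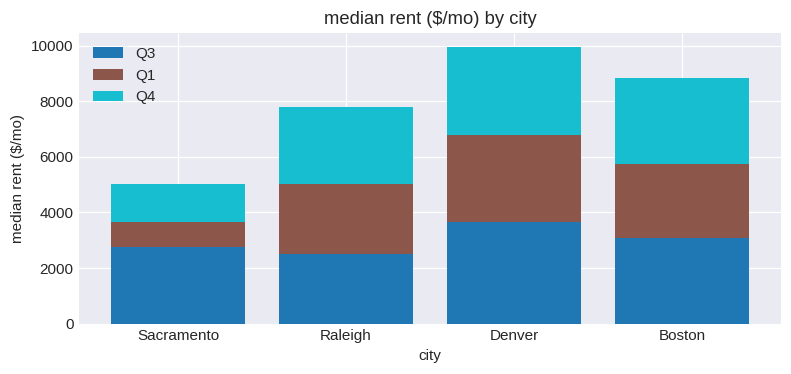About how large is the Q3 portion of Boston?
≈ 3000

Q3 top ≈ 3000, bottom ≈ 0; segment ≈ 3000.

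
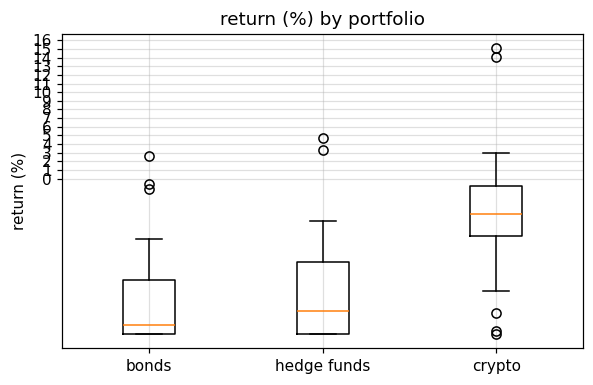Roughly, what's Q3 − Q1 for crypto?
≈ 6

Q3 ≈ -1, Q1 ≈ -7; IQR ≈ 6.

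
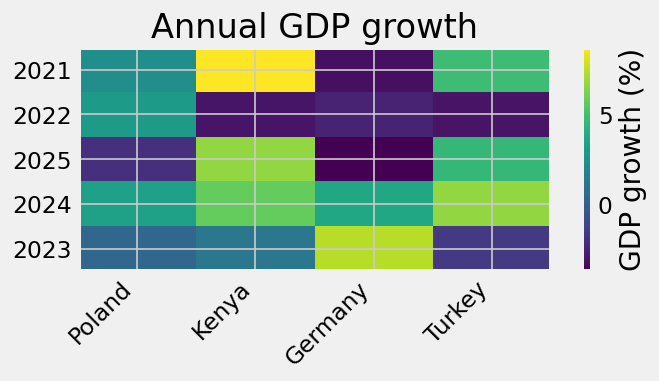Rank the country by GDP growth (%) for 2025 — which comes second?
Turkey

Top 3 for 2025: Kenya ≈ 6, Turkey ≈ 4, Poland ≈ -2.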